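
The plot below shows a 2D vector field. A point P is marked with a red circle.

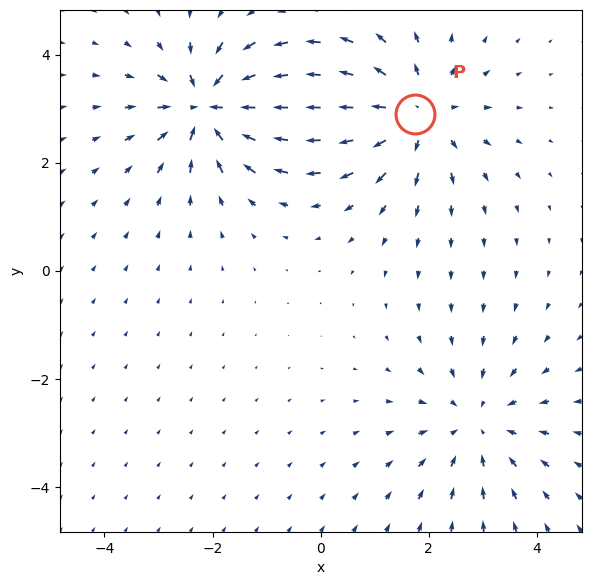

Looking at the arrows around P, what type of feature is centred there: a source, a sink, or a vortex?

At P (1.8, 2.9) the arrows spread outward. Divergence about +5, curl ≈0 — positive divergence with near-zero curl is a source.

source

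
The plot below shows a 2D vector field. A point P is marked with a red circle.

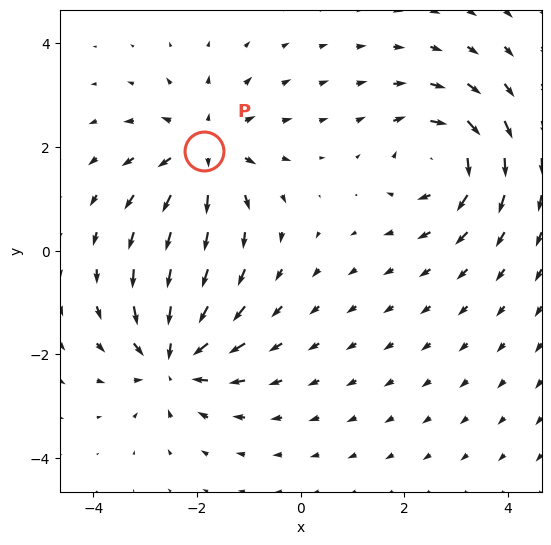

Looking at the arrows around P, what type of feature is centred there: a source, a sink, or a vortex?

At P (-1.9, 1.9) the arrows spread outward. Divergence about +4, curl ≈0 — positive divergence with near-zero curl is a source.

source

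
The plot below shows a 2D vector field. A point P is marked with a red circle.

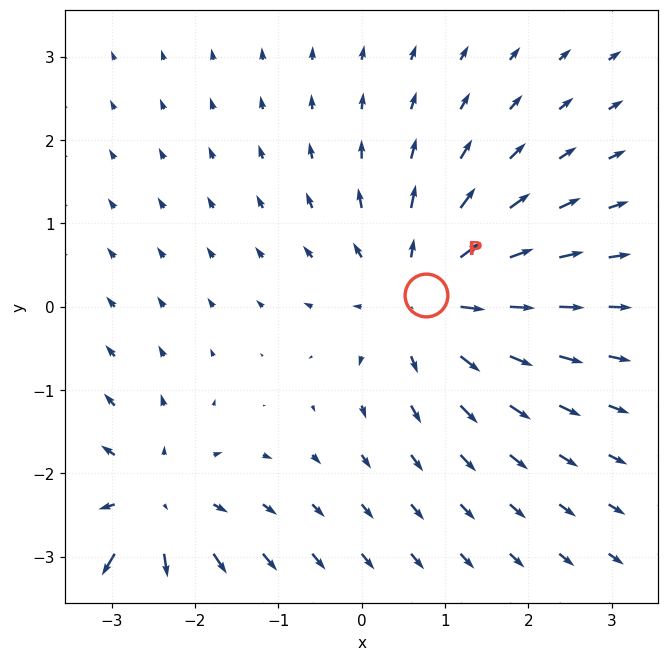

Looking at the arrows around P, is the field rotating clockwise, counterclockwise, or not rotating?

Near P at (0.8, 0.1) the arrows show no circulation. The curl there is ≈0.

not rotating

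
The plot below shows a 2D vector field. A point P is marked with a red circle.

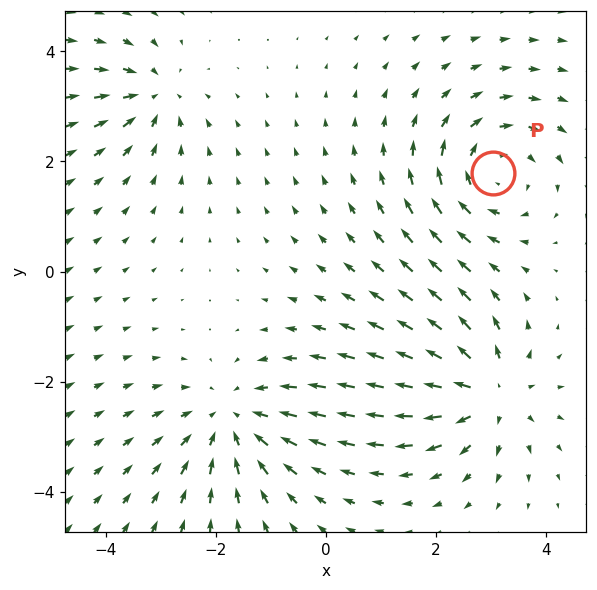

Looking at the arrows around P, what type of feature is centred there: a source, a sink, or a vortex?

At P (3.0, 1.8) the arrows circulate clockwise. Divergence ≈0, curl about -4 — near-zero divergence with nonzero curl is a vortex.

vortex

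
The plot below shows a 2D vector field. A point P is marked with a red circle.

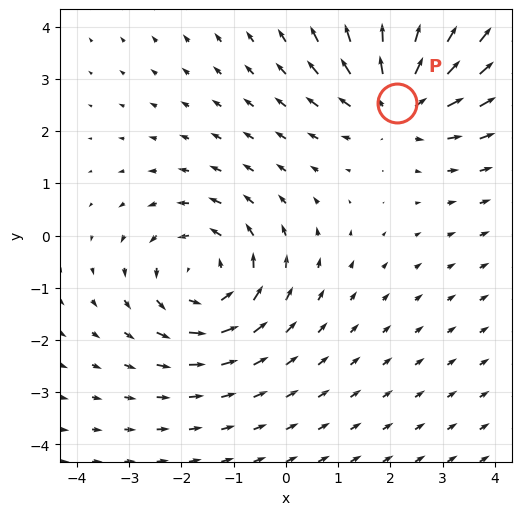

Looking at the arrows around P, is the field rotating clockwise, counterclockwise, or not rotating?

not rotating

Near P at (2.1, 2.5) the arrows show no circulation. The curl there is ≈0.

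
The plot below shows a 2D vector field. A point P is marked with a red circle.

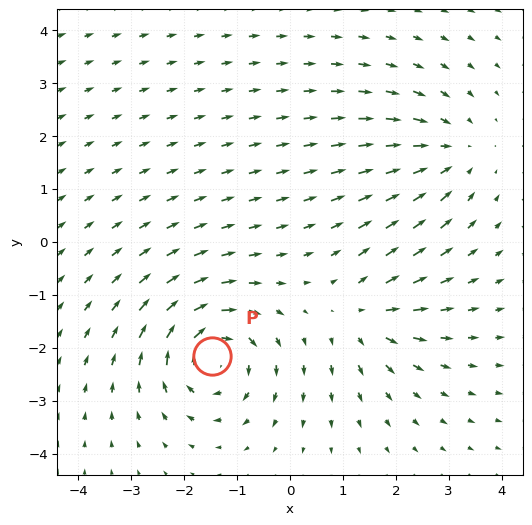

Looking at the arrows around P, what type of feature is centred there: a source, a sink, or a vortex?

vortex

At P (-1.5, -2.2) the arrows circulate clockwise. Divergence ≈0, curl about -6 — near-zero divergence with nonzero curl is a vortex.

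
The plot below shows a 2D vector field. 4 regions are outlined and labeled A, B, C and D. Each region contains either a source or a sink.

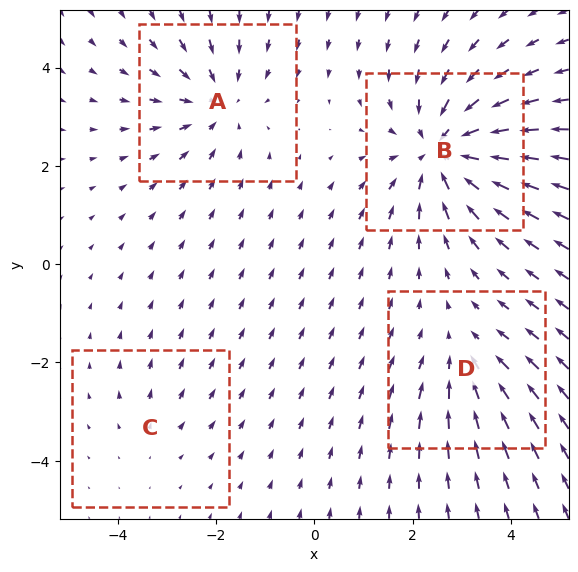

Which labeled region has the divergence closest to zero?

C

Divergence at each region's feature centre — A: about -4, B: about -6, C: about +2, D: about -3. Region C is closest to zero.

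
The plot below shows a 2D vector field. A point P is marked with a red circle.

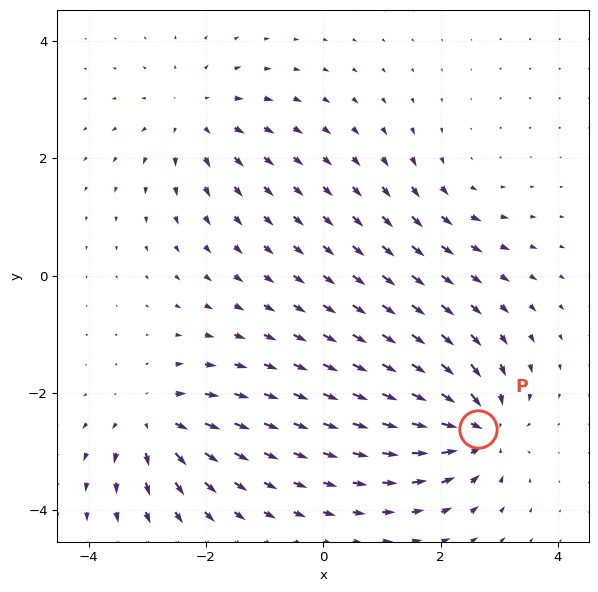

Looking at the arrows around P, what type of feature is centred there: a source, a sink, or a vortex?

sink

At P (2.6, -2.6) the arrows converge inward. Divergence about -6, curl ≈0 — negative divergence with near-zero curl is a sink.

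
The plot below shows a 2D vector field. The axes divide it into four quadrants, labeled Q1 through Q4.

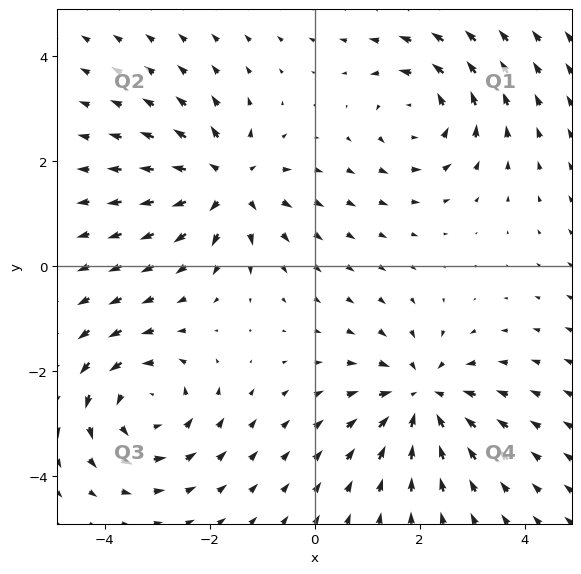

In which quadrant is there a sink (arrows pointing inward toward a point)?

The sink sits at approximately (2.1, -2.5), which lies in quadrant Q4. The divergence there is about -4, negative as expected for a sink.

Q4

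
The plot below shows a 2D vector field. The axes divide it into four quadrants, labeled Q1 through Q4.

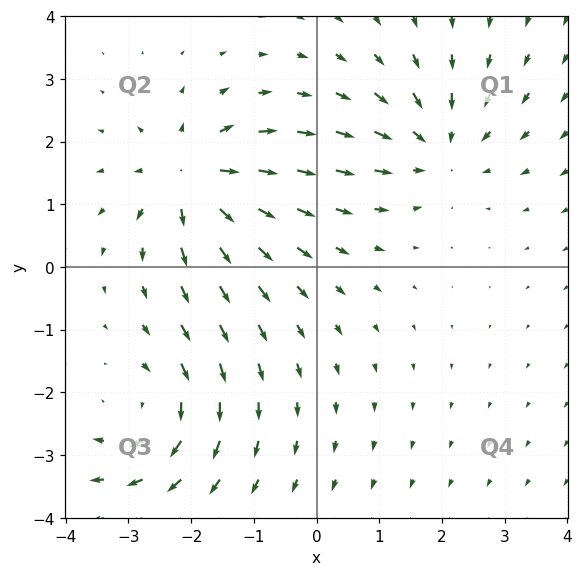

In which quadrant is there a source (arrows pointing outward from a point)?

The source sits at approximately (-2.0, 1.4), which lies in quadrant Q2. The divergence there is about +6, positive as expected for a source.

Q2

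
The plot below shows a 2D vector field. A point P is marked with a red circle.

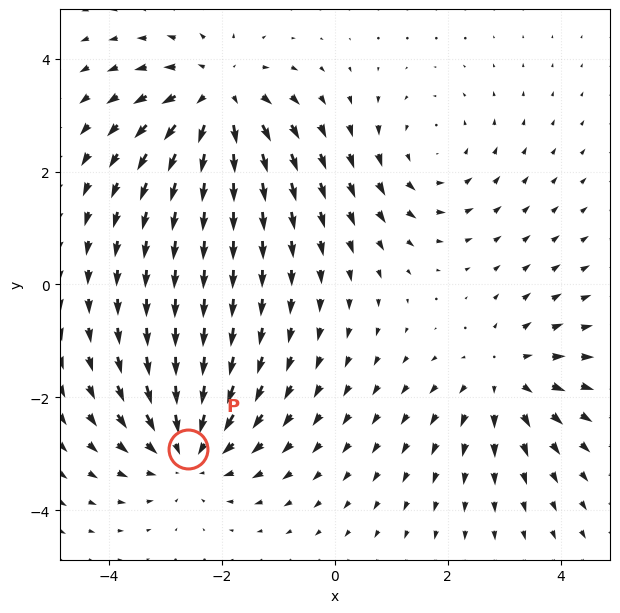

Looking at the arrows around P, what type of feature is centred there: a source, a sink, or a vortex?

sink

At P (-2.6, -2.9) the arrows converge inward. Divergence about -5, curl ≈0 — negative divergence with near-zero curl is a sink.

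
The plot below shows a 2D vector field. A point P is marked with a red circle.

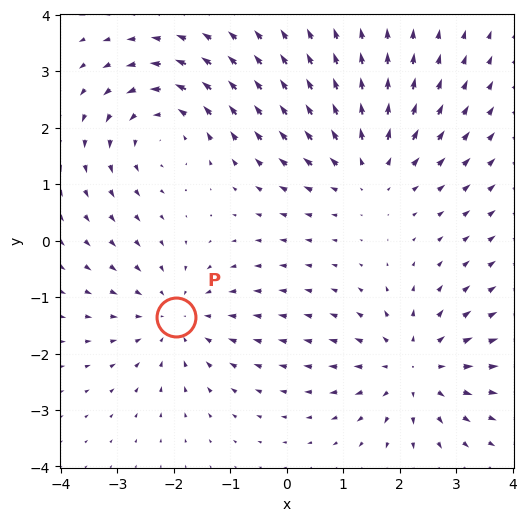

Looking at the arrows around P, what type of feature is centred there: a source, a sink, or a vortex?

sink

At P (-2.0, -1.3) the arrows converge inward. Divergence about -4, curl ≈0 — negative divergence with near-zero curl is a sink.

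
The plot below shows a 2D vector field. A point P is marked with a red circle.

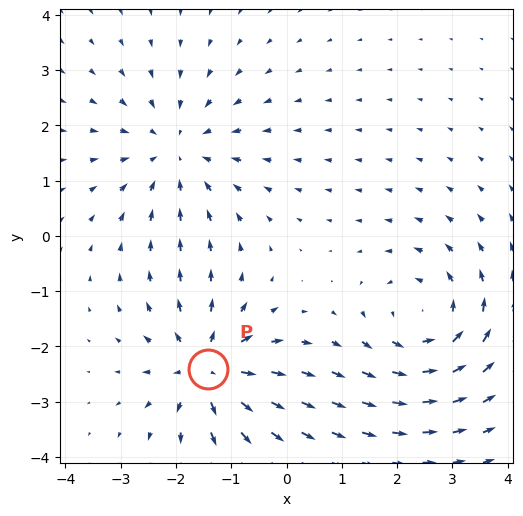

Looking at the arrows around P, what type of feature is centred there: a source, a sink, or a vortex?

At P (-1.4, -2.4) the arrows spread outward. Divergence about +6, curl ≈0 — positive divergence with near-zero curl is a source.

source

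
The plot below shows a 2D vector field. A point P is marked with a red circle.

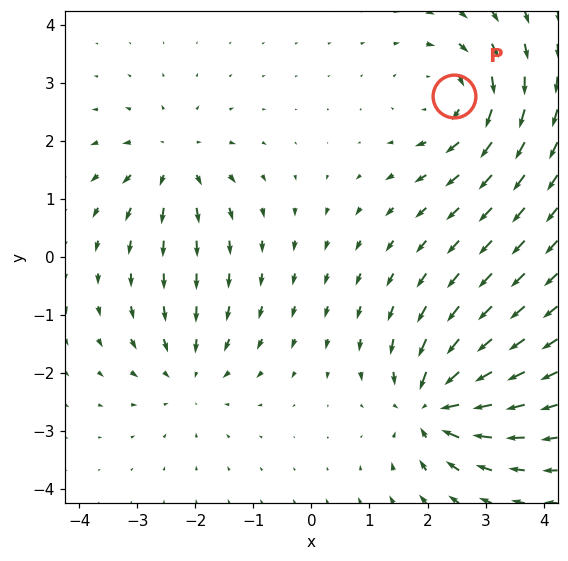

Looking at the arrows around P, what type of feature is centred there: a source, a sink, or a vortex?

vortex

At P (2.5, 2.8) the arrows circulate clockwise. Divergence ≈0, curl about -4 — near-zero divergence with nonzero curl is a vortex.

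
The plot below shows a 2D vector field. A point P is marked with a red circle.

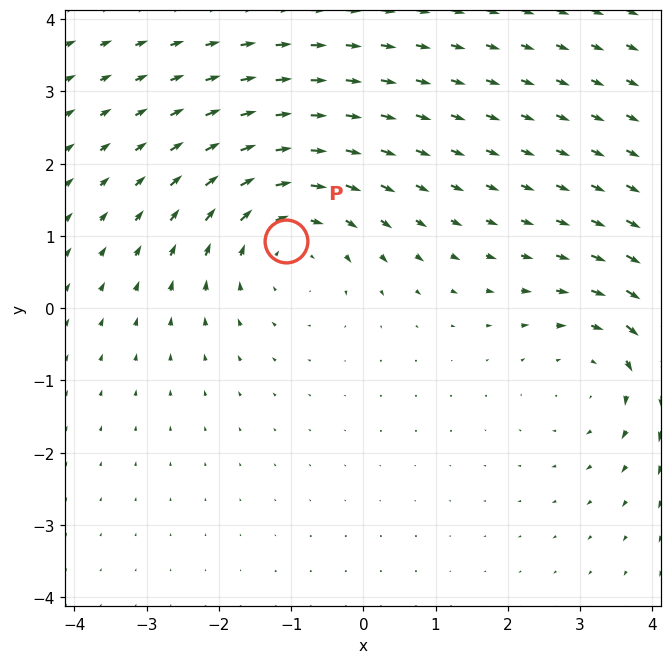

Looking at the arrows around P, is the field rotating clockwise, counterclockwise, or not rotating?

Near P at (-1.1, 0.9) the arrows circulate clockwise. The curl (z-component) there is about -3; negative curl means clockwise rotation.

clockwise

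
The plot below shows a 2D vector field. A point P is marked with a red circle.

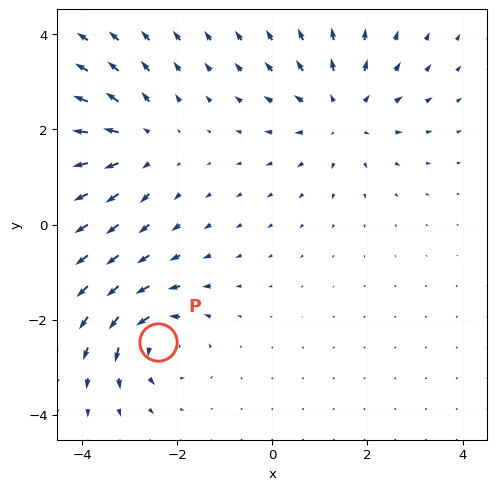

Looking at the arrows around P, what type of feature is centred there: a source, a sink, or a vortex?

vortex

At P (-2.4, -2.5) the arrows circulate counterclockwise. Divergence ≈0, curl about +6 — near-zero divergence with nonzero curl is a vortex.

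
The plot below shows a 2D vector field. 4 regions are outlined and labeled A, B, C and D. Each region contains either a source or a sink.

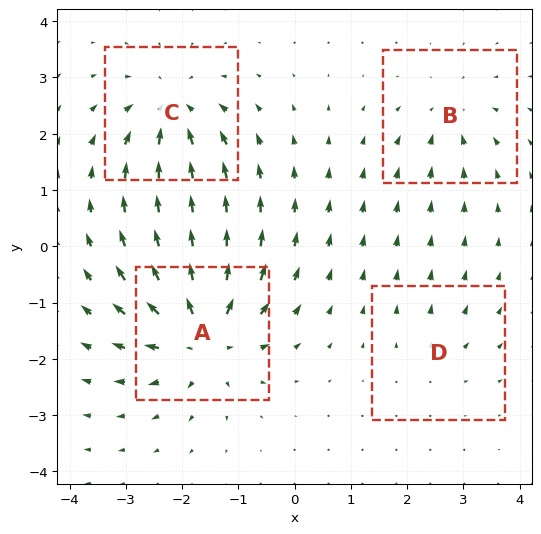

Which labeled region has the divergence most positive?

A

Divergence at each region's feature centre — A: about +8, B: about -4, C: about -6, D: about +2. Region A is most positive.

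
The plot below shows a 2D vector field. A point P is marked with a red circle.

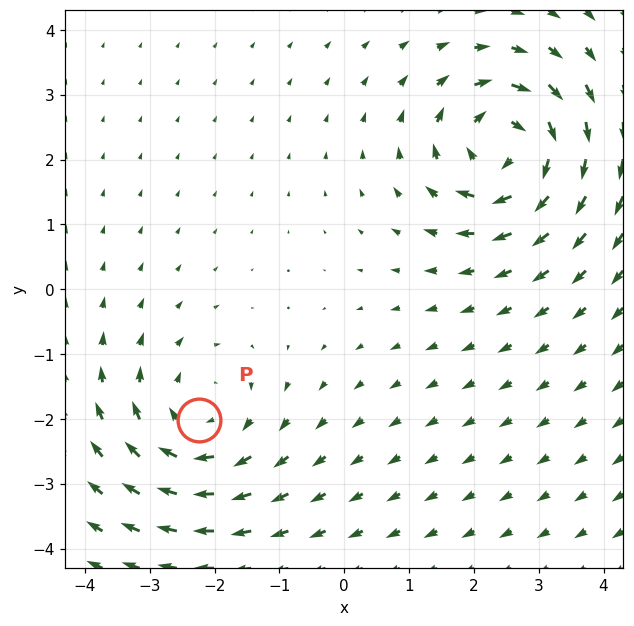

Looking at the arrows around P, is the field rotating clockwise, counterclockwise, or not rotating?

Near P at (-2.2, -2.0) the arrows circulate clockwise. The curl (z-component) there is about -3; negative curl means clockwise rotation.

clockwise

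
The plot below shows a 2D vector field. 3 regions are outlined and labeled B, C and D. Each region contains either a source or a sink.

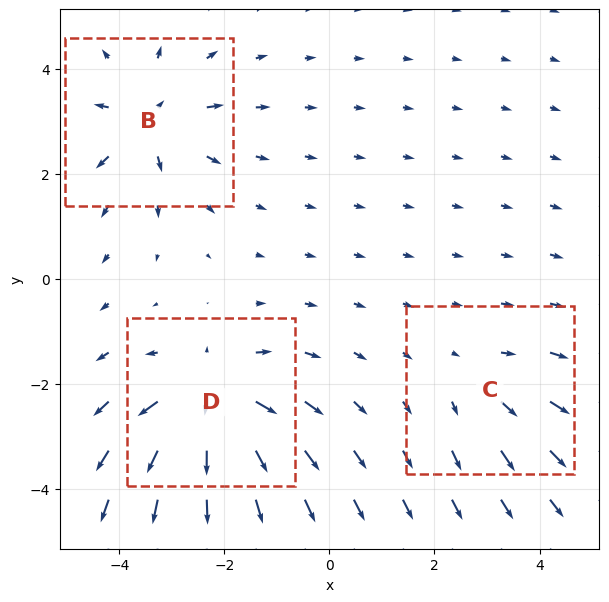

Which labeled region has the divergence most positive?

D

Divergence at each region's feature centre — B: about +4, C: about +2, D: about +6. Region D is most positive.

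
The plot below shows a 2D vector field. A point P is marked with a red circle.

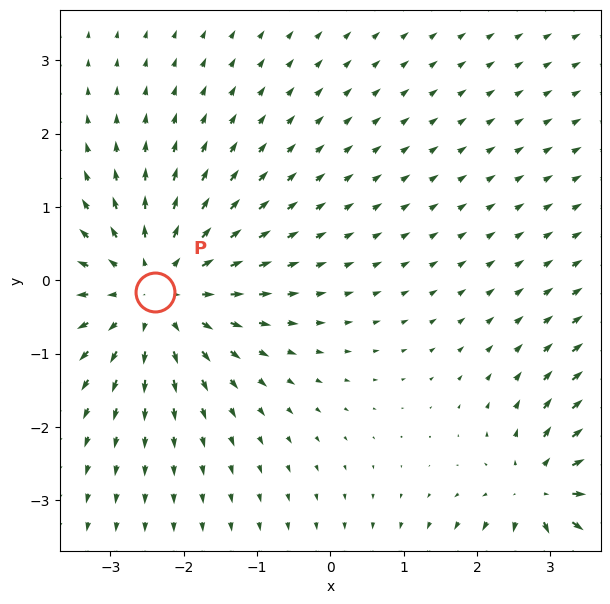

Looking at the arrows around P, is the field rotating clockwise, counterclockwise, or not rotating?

Near P at (-2.4, -0.2) the arrows show no circulation. The curl there is ≈0.

not rotating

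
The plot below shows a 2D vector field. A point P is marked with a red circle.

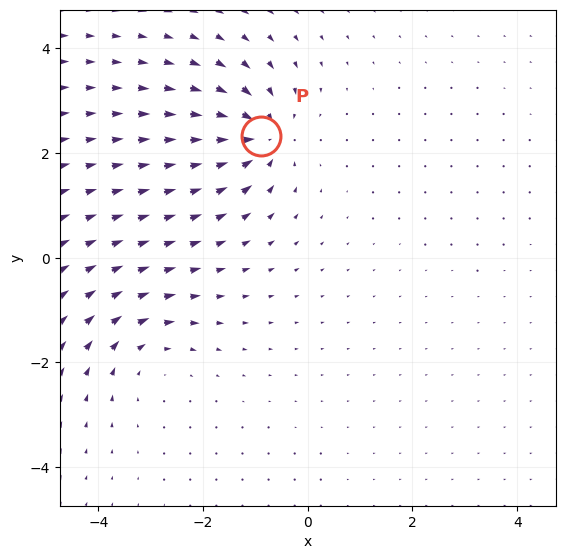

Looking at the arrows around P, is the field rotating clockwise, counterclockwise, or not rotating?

not rotating

Near P at (-0.9, 2.3) the arrows show no circulation. The curl there is ≈0.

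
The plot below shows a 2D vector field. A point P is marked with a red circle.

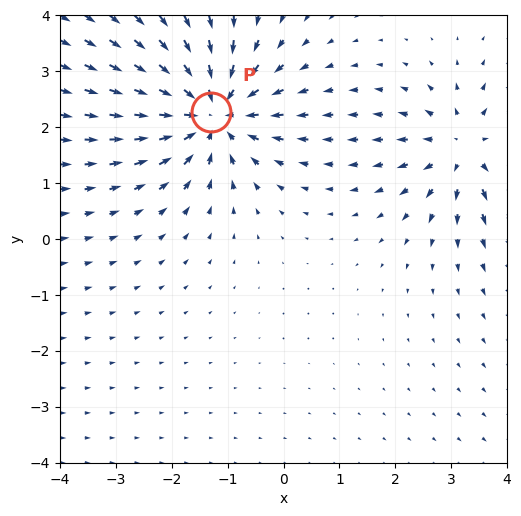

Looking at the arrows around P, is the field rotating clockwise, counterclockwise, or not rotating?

not rotating

Near P at (-1.3, 2.3) the arrows show no circulation. The curl there is ≈0.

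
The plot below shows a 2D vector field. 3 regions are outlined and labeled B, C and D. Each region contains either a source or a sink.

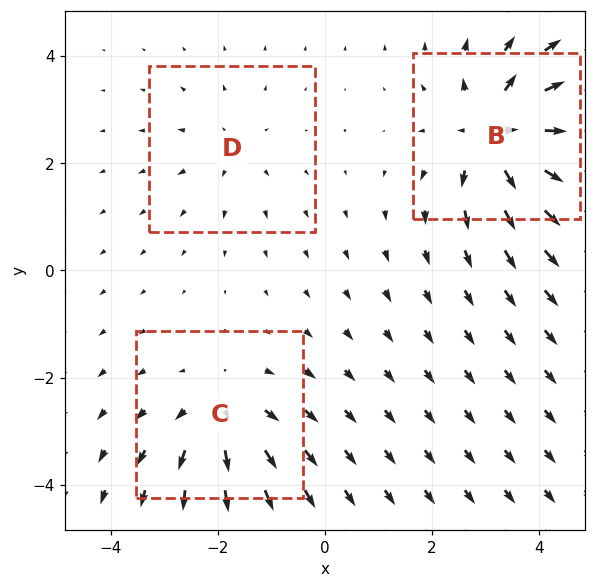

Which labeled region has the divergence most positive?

Divergence at each region's feature centre — B: about +6, C: about +4, D: about +2. Region B is most positive.

B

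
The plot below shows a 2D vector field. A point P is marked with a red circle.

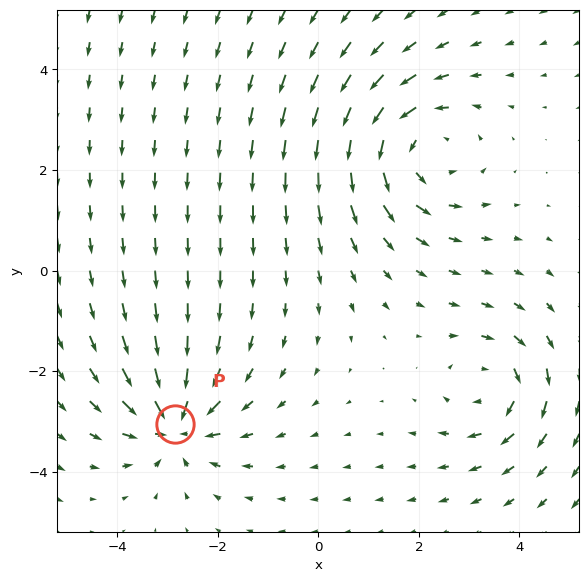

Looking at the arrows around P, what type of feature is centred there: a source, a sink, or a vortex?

At P (-2.8, -3.0) the arrows converge inward. Divergence about -4, curl ≈0 — negative divergence with near-zero curl is a sink.

sink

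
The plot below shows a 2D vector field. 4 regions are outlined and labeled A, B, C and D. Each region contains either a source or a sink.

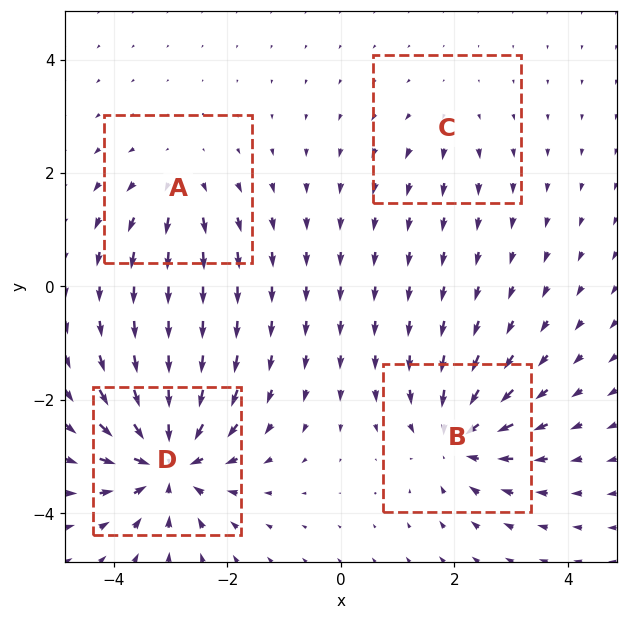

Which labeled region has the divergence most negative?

Divergence at each region's feature centre — A: about +4, B: about -6, C: about +2, D: about -8. Region D is most negative.

D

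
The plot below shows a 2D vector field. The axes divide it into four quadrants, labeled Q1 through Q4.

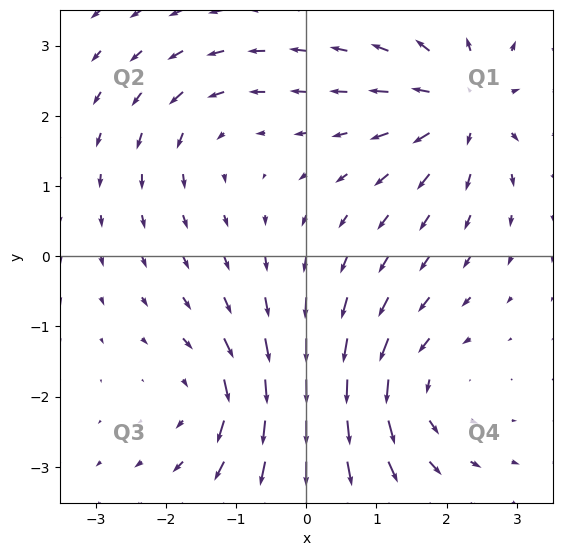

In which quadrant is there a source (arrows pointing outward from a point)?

Q1

The source sits at approximately (2.3, 2.1), which lies in quadrant Q1. The divergence there is about +6, positive as expected for a source.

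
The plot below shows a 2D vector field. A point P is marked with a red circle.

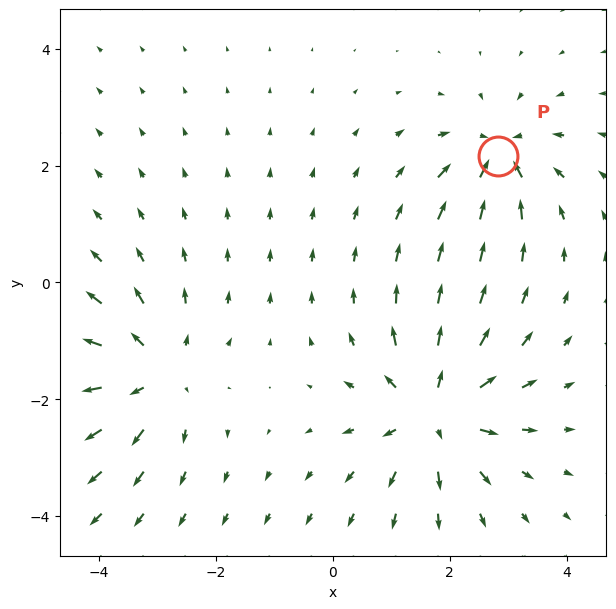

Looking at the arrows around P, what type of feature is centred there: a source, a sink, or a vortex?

sink

At P (2.8, 2.2) the arrows converge inward. Divergence about -4, curl ≈0 — negative divergence with near-zero curl is a sink.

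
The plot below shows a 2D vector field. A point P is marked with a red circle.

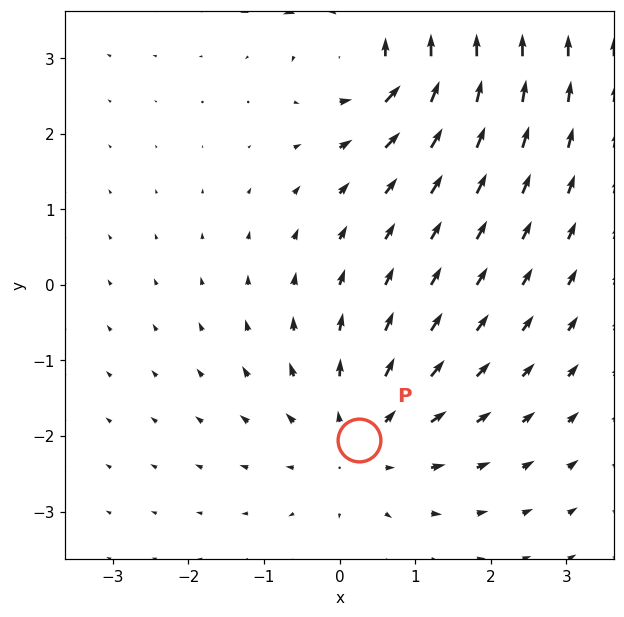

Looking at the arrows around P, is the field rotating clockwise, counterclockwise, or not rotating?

Near P at (0.3, -2.0) the arrows show no circulation. The curl there is ≈0.

not rotating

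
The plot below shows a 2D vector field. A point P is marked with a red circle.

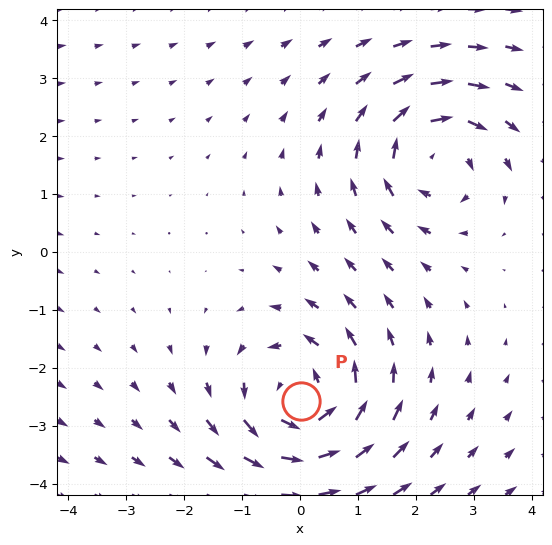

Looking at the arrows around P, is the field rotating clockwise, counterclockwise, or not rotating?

Near P at (0.0, -2.6) the arrows circulate counterclockwise. The curl (z-component) there is about +4; positive curl means counterclockwise rotation.

counterclockwise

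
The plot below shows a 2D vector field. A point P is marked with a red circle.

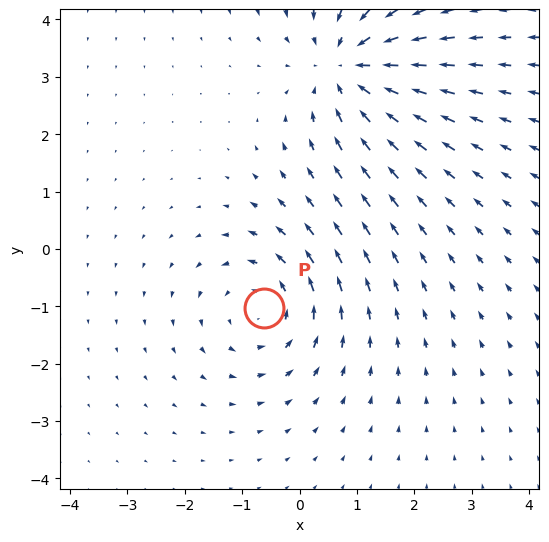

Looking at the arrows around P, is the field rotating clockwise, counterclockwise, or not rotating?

Near P at (-0.6, -1.0) the arrows circulate counterclockwise. The curl (z-component) there is about +3; positive curl means counterclockwise rotation.

counterclockwise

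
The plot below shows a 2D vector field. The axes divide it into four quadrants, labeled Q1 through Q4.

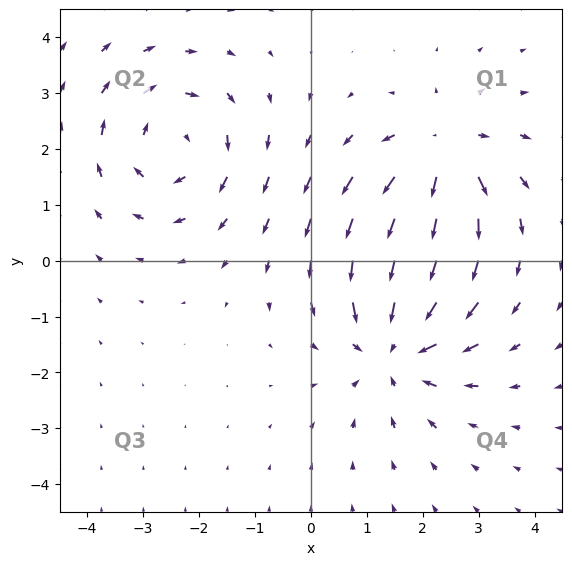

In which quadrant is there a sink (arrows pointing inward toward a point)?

The sink sits at approximately (1.5, -1.5), which lies in quadrant Q4. The divergence there is about -4, negative as expected for a sink.

Q4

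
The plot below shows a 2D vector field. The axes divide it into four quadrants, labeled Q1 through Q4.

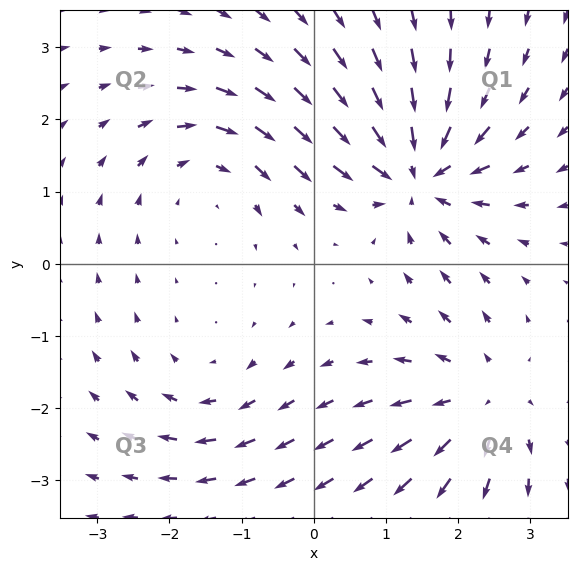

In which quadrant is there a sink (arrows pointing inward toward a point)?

The sink sits at approximately (1.4, 1.3), which lies in quadrant Q1. The divergence there is about -6, negative as expected for a sink.

Q1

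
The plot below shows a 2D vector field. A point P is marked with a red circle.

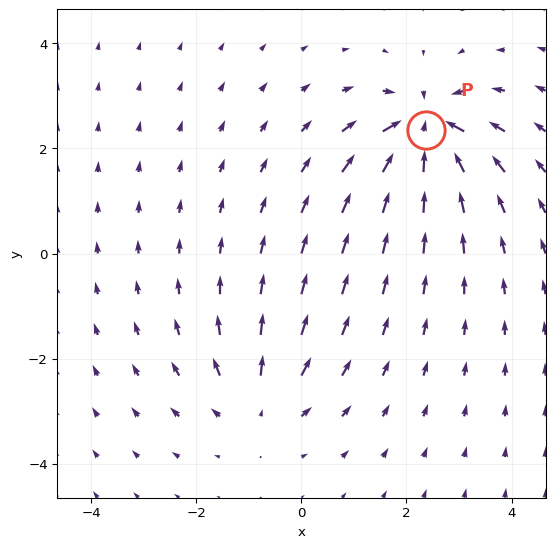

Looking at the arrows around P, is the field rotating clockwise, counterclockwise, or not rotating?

Near P at (2.4, 2.3) the arrows show no circulation. The curl there is ≈0.

not rotating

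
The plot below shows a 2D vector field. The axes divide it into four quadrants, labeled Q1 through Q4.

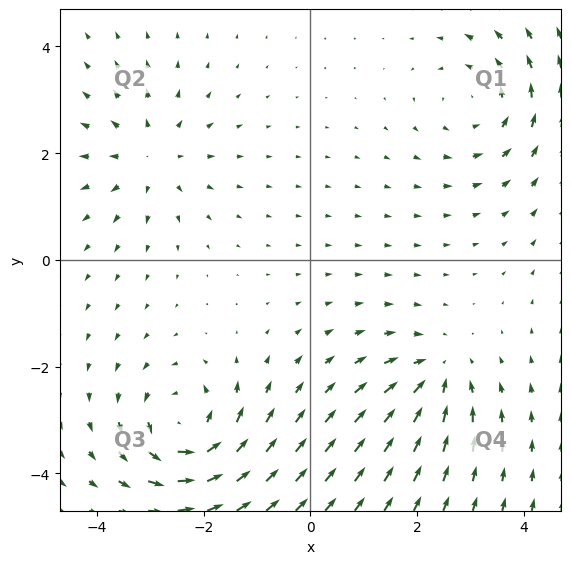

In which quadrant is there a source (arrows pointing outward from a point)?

The source sits at approximately (-3.0, 1.9), which lies in quadrant Q2. The divergence there is about +3, positive as expected for a source.

Q2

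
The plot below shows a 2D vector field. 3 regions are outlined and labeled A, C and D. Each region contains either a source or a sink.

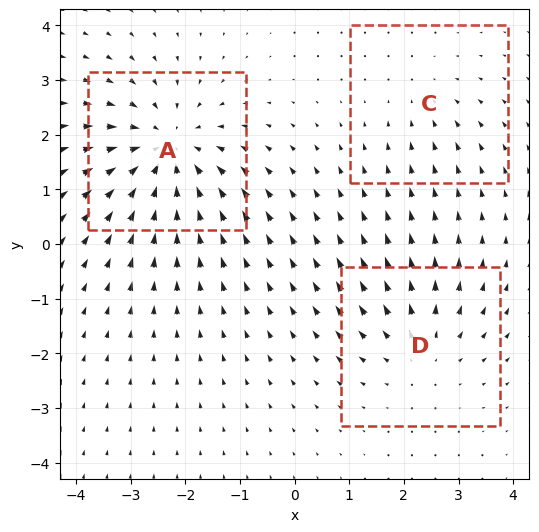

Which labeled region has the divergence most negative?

Divergence at each region's feature centre — A: about -5, C: about -2, D: about +3. Region A is most negative.

A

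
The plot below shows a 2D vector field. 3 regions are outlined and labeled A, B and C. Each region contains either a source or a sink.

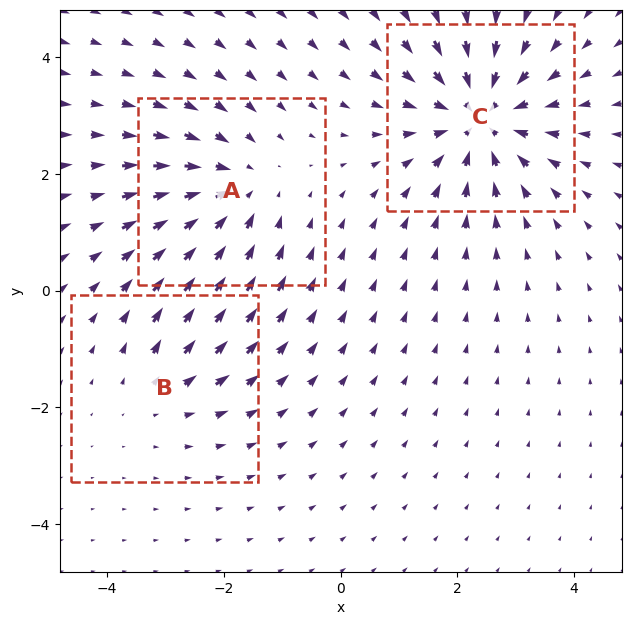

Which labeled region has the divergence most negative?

C

Divergence at each region's feature centre — A: about -3, B: about +2, C: about -4. Region C is most negative.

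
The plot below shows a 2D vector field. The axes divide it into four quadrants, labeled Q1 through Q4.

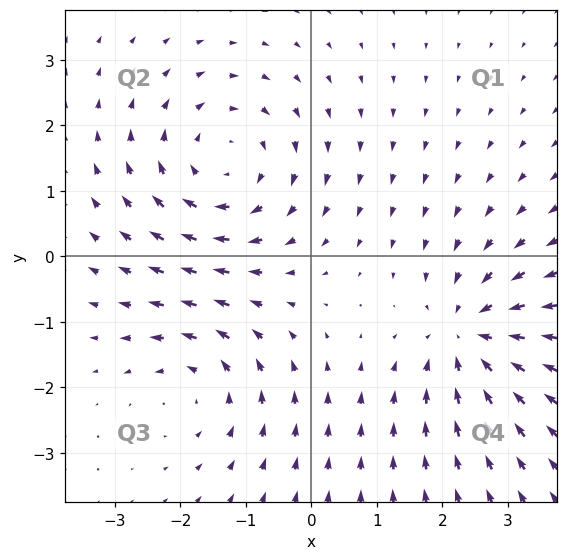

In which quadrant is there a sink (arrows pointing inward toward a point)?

The sink sits at approximately (2.4, -1.2), which lies in quadrant Q4. The divergence there is about -4, negative as expected for a sink.

Q4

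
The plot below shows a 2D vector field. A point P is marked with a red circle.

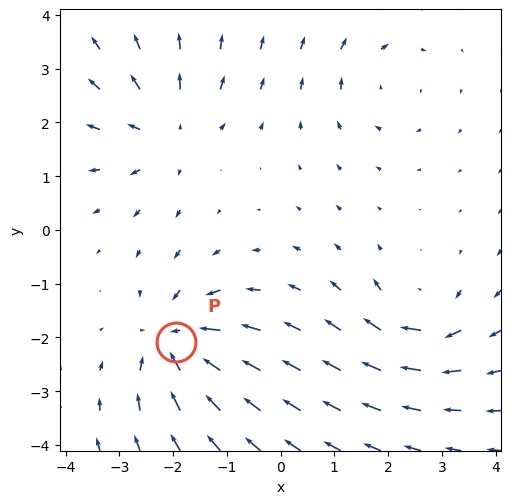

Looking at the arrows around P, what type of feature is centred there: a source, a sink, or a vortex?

sink

At P (-1.9, -2.1) the arrows converge inward. Divergence about -5, curl ≈0 — negative divergence with near-zero curl is a sink.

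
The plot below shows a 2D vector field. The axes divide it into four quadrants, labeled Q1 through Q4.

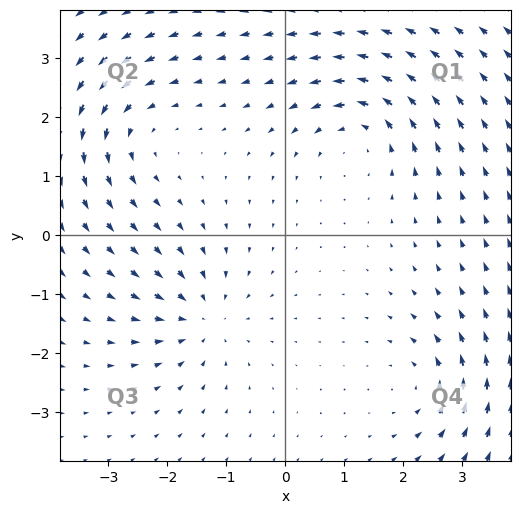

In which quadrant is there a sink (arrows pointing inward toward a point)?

The sink sits at approximately (-1.4, -1.4), which lies in quadrant Q3. The divergence there is about -5, negative as expected for a sink.

Q3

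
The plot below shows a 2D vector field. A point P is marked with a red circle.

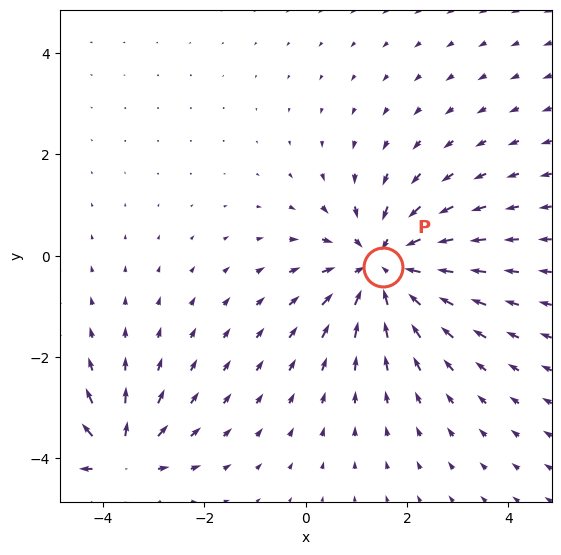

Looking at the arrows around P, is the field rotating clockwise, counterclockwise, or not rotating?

Near P at (1.5, -0.2) the arrows show no circulation. The curl there is ≈0.

not rotating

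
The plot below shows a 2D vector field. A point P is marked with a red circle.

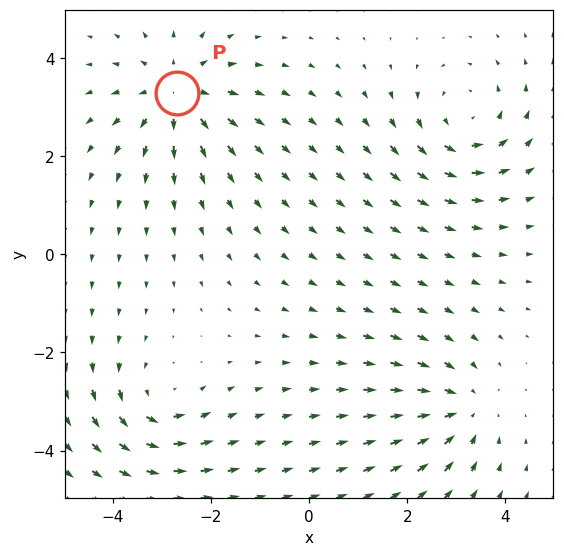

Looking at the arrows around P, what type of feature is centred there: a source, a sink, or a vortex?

source

At P (-2.7, 3.3) the arrows spread outward. Divergence about +5, curl ≈0 — positive divergence with near-zero curl is a source.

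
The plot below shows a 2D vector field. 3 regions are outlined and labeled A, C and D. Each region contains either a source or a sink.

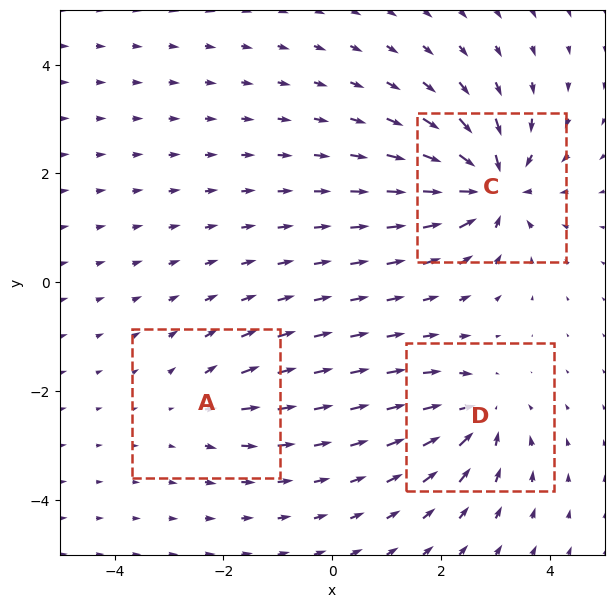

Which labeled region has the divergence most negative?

Divergence at each region's feature centre — A: about +2, C: about -6, D: about -4. Region C is most negative.

C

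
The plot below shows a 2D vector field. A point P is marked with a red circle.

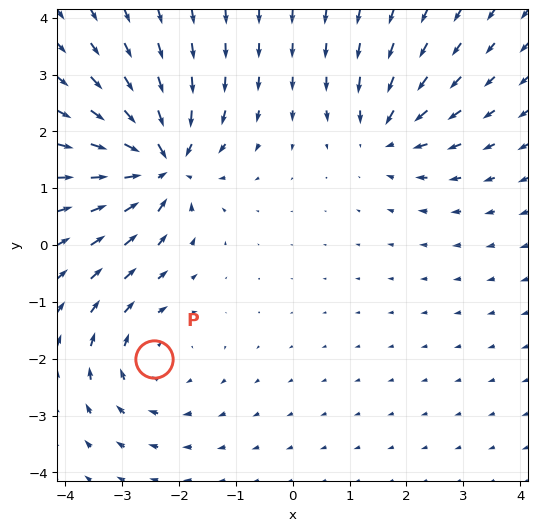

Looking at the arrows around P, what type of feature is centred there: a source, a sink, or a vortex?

At P (-2.4, -2.0) the arrows circulate clockwise. Divergence ≈0, curl about -3 — near-zero divergence with nonzero curl is a vortex.

vortex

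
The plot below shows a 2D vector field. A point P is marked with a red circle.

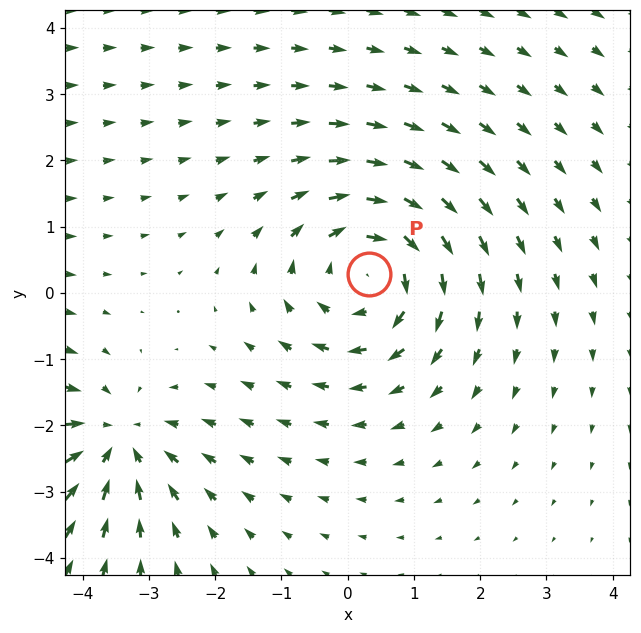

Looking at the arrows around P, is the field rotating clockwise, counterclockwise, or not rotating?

clockwise

Near P at (0.3, 0.3) the arrows circulate clockwise. The curl (z-component) there is about -3; negative curl means clockwise rotation.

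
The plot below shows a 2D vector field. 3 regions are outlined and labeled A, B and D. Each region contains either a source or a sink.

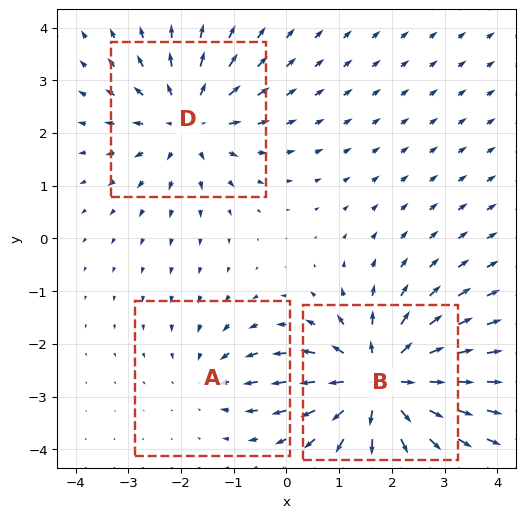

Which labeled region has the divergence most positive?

B

Divergence at each region's feature centre — A: about -2, B: about +5, D: about +3. Region B is most positive.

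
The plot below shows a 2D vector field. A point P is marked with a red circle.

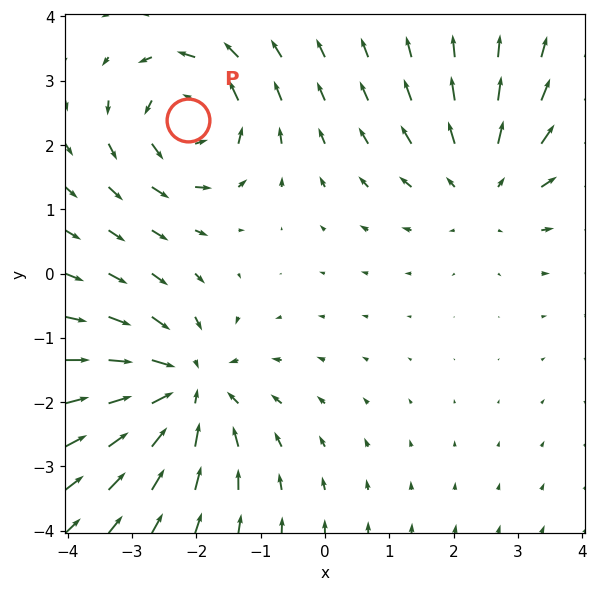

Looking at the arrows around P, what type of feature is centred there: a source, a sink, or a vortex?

vortex

At P (-2.1, 2.4) the arrows circulate counterclockwise. Divergence ≈0, curl about +5 — near-zero divergence with nonzero curl is a vortex.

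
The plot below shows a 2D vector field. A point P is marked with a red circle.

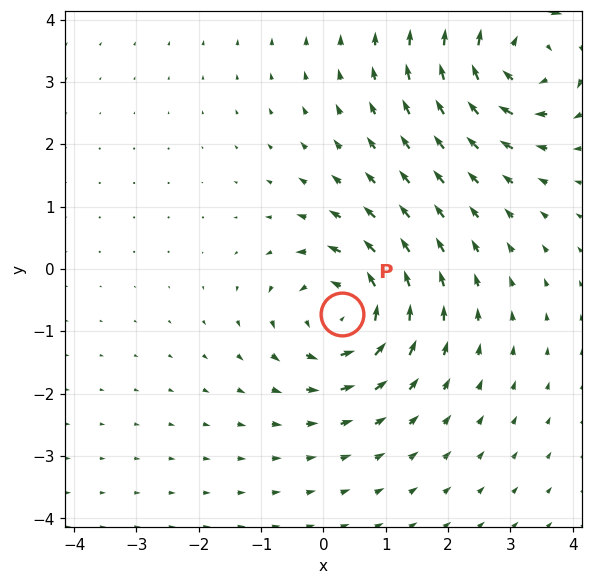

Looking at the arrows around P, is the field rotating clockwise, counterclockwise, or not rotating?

Near P at (0.3, -0.7) the arrows circulate counterclockwise. The curl (z-component) there is about +3; positive curl means counterclockwise rotation.

counterclockwise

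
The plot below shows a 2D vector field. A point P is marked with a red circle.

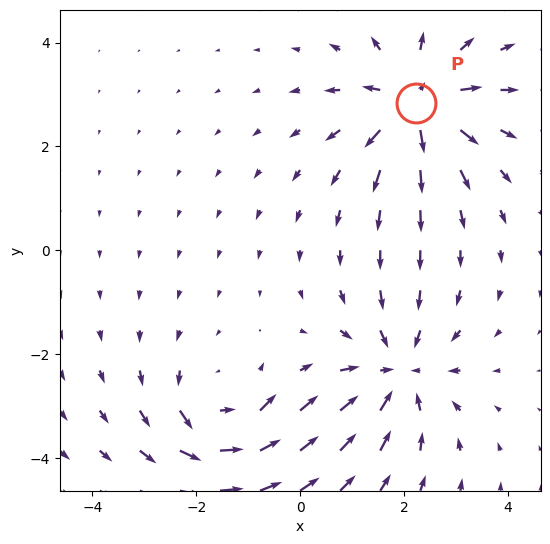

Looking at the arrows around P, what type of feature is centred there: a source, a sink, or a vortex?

source

At P (2.2, 2.8) the arrows spread outward. Divergence about +6, curl ≈0 — positive divergence with near-zero curl is a source.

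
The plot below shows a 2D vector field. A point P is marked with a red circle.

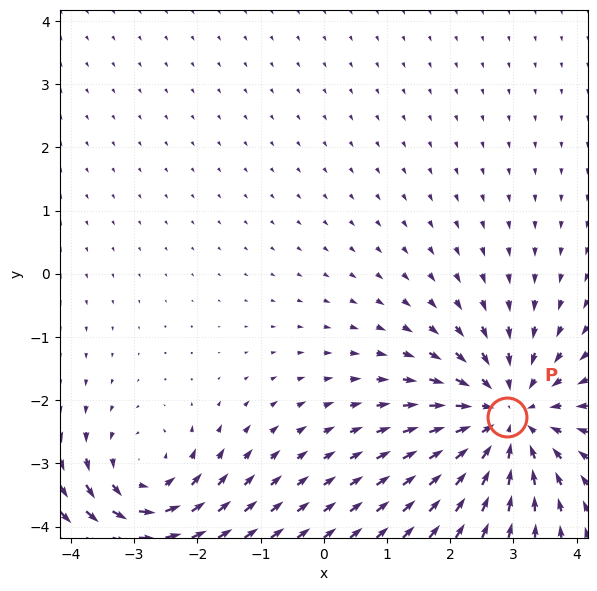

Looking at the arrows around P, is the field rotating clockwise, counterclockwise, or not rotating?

Near P at (2.9, -2.3) the arrows show no circulation. The curl there is ≈0.

not rotating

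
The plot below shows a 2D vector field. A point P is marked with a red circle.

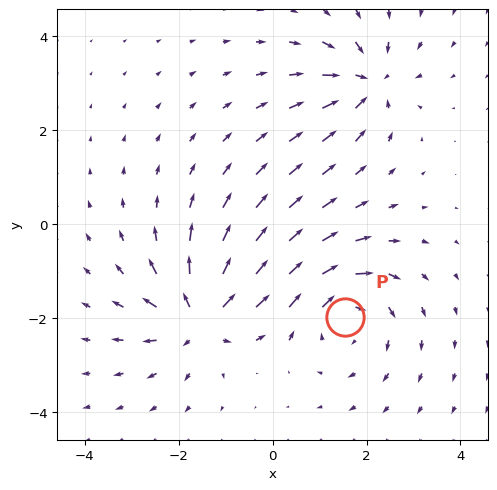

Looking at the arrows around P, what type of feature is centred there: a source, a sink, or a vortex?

At P (1.5, -2.0) the arrows circulate clockwise. Divergence ≈0, curl about -4 — near-zero divergence with nonzero curl is a vortex.

vortex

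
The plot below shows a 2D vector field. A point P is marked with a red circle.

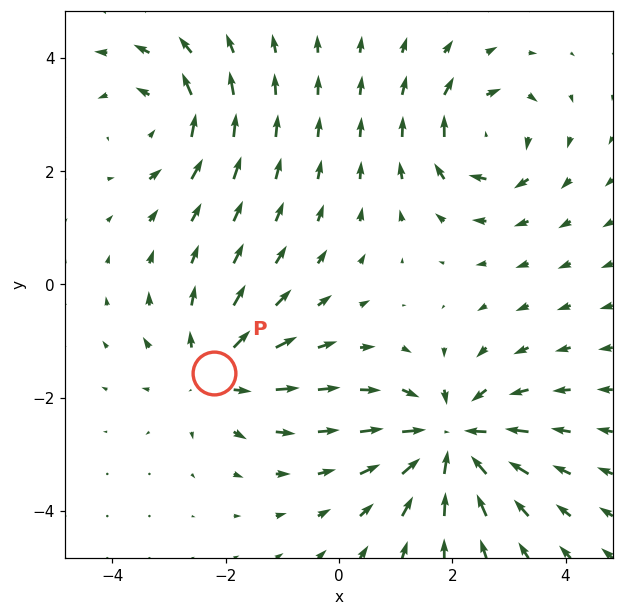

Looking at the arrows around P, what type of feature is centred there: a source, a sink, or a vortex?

source

At P (-2.2, -1.6) the arrows spread outward. Divergence about +4, curl ≈0 — positive divergence with near-zero curl is a source.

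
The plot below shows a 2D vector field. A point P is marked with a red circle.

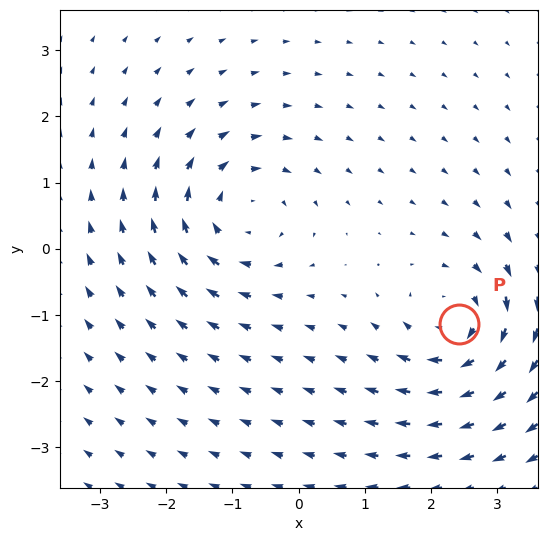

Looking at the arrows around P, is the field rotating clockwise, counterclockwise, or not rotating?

clockwise

Near P at (2.4, -1.1) the arrows circulate clockwise. The curl (z-component) there is about -6; negative curl means clockwise rotation.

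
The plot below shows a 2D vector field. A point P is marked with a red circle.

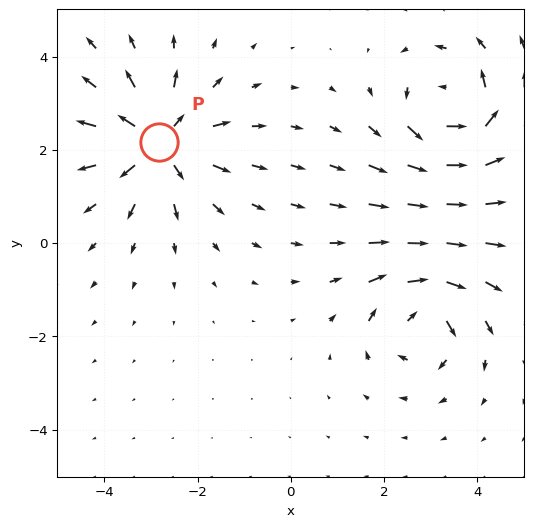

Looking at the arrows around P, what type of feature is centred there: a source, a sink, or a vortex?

At P (-2.8, 2.2) the arrows spread outward. Divergence about +6, curl ≈0 — positive divergence with near-zero curl is a source.

source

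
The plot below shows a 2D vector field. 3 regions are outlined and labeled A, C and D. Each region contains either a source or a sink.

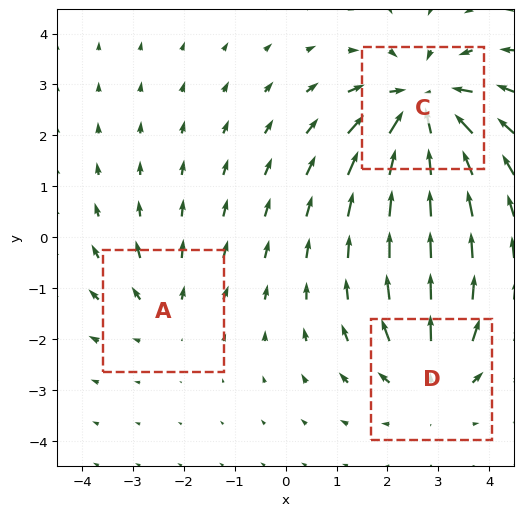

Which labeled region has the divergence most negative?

C

Divergence at each region's feature centre — A: about +2, C: about -5, D: about +3. Region C is most negative.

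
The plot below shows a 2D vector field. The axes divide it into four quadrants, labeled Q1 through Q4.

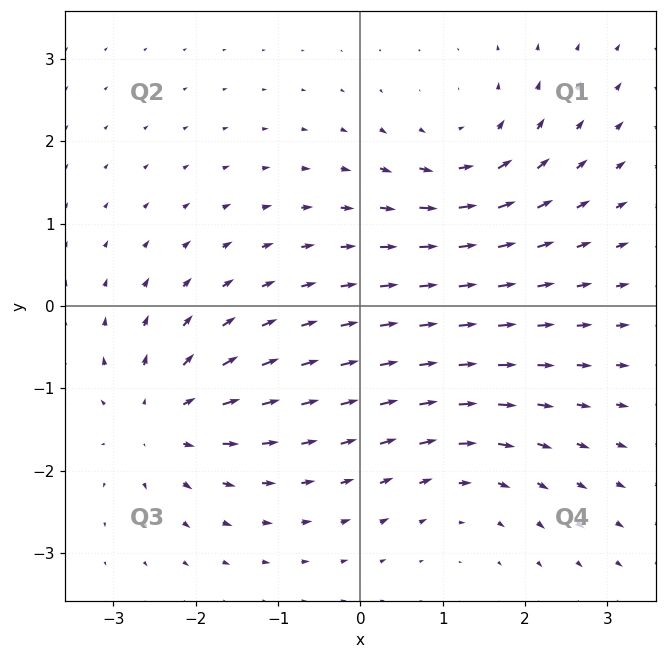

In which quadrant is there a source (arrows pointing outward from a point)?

Q3

The source sits at approximately (-2.4, -1.4), which lies in quadrant Q3. The divergence there is about +6, positive as expected for a source.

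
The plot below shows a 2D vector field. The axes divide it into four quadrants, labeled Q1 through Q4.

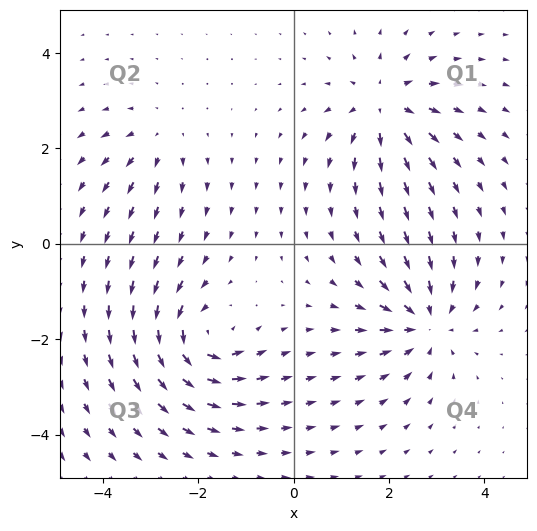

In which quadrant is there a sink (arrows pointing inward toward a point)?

Q4

The sink sits at approximately (2.8, -1.6), which lies in quadrant Q4. The divergence there is about -5, negative as expected for a sink.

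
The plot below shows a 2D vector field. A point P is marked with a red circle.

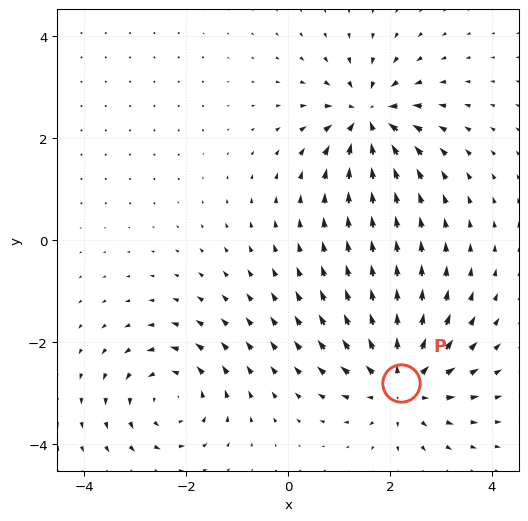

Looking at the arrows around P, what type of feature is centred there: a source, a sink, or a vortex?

source

At P (2.2, -2.8) the arrows spread outward. Divergence about +5, curl ≈0 — positive divergence with near-zero curl is a source.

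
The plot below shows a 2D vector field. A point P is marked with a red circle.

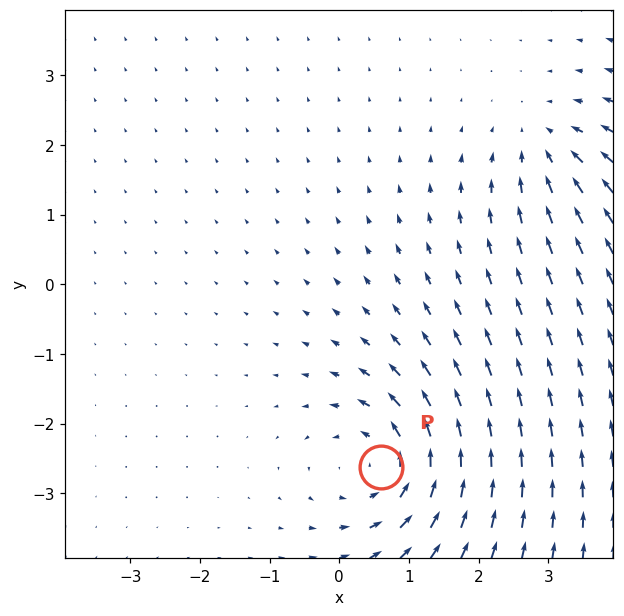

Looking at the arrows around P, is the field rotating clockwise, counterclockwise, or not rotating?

counterclockwise

Near P at (0.6, -2.6) the arrows circulate counterclockwise. The curl (z-component) there is about +5; positive curl means counterclockwise rotation.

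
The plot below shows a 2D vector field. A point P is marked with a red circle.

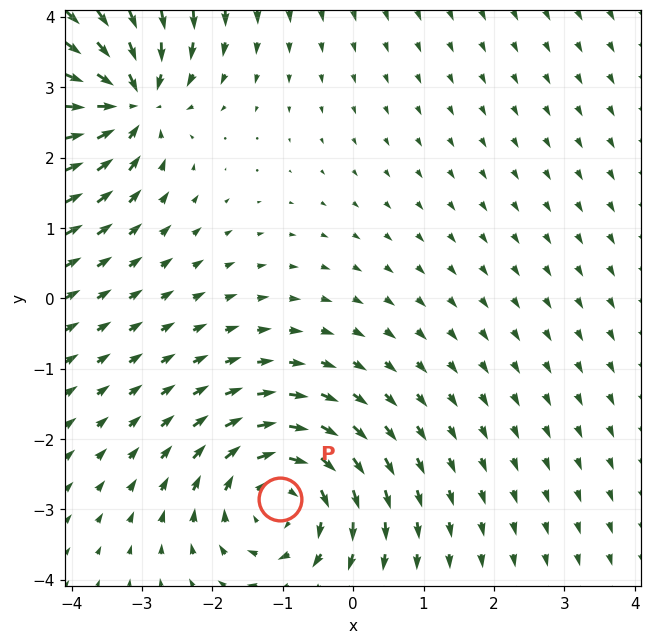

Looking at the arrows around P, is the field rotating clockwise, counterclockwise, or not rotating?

Near P at (-1.0, -2.9) the arrows circulate clockwise. The curl (z-component) there is about -4; negative curl means clockwise rotation.

clockwise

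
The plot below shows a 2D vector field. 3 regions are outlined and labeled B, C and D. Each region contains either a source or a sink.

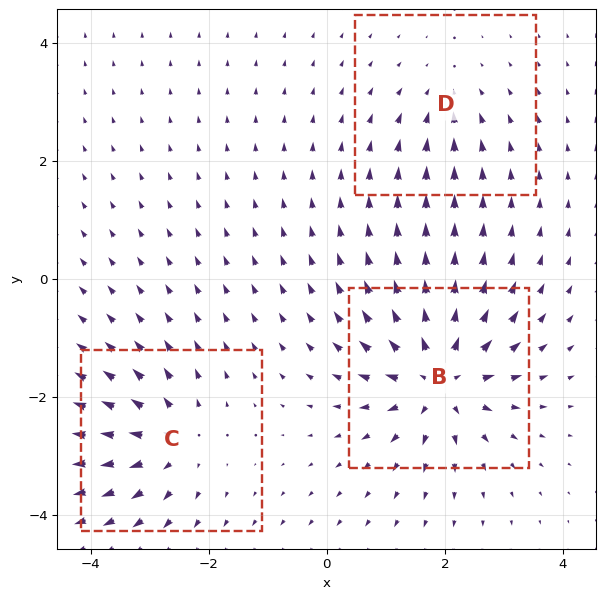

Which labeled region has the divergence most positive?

B

Divergence at each region's feature centre — B: about +7, C: about +4, D: about -3. Region B is most positive.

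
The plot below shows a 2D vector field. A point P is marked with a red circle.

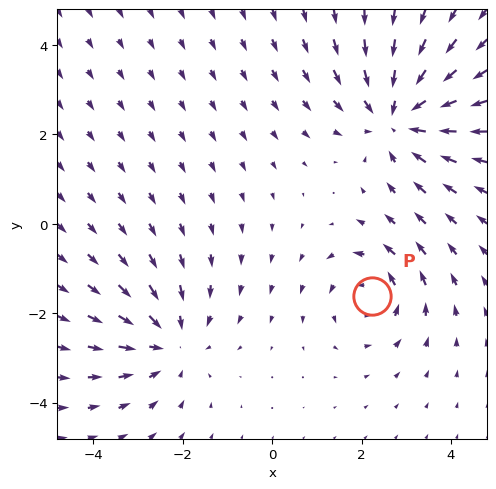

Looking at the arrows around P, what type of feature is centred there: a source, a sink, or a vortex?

vortex

At P (2.2, -1.6) the arrows circulate counterclockwise. Divergence ≈0, curl about +3 — near-zero divergence with nonzero curl is a vortex.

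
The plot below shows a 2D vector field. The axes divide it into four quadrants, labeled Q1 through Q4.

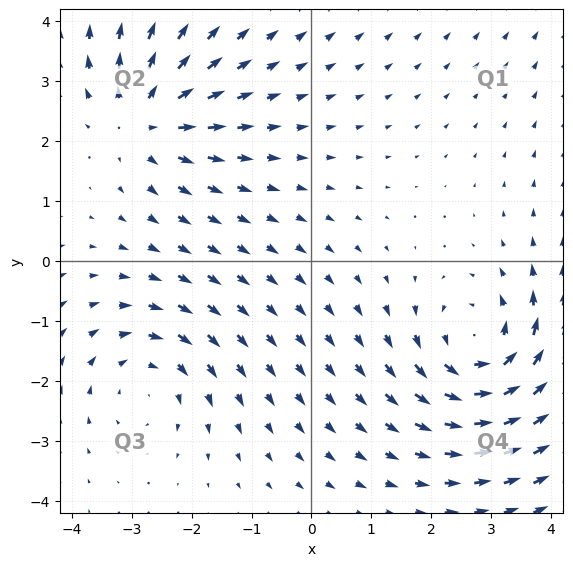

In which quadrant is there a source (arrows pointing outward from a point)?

Q2

The source sits at approximately (-2.8, 2.4), which lies in quadrant Q2. The divergence there is about +3, positive as expected for a source.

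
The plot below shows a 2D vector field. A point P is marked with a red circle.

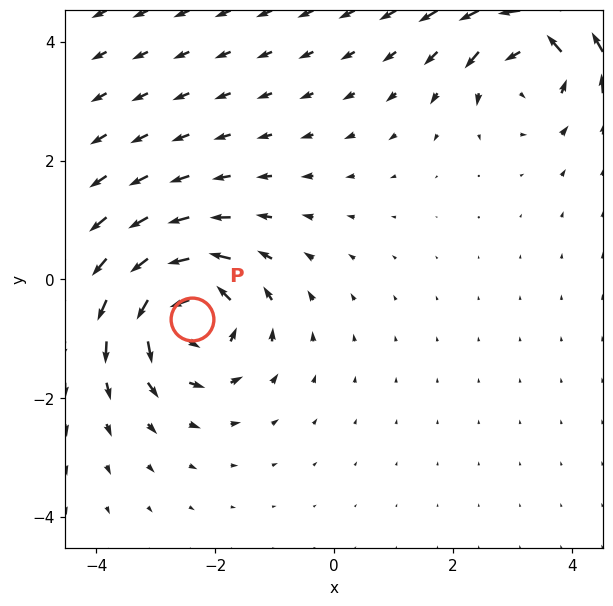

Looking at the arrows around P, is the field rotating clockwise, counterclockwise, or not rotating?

Near P at (-2.4, -0.7) the arrows circulate counterclockwise. The curl (z-component) there is about +5; positive curl means counterclockwise rotation.

counterclockwise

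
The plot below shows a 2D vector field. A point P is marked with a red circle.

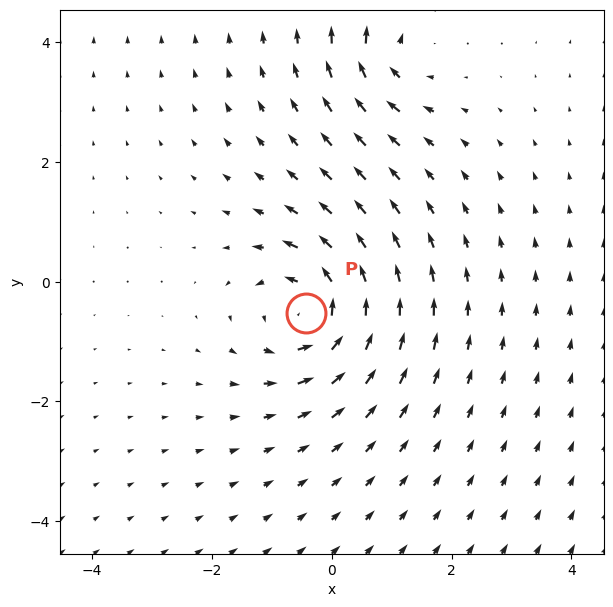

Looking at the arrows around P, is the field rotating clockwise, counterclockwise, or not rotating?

counterclockwise

Near P at (-0.4, -0.5) the arrows circulate counterclockwise. The curl (z-component) there is about +5; positive curl means counterclockwise rotation.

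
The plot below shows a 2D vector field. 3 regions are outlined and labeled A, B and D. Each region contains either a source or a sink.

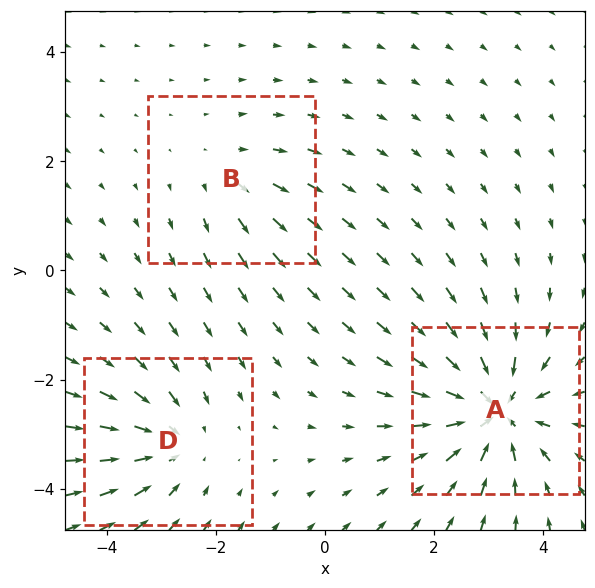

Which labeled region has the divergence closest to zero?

B

Divergence at each region's feature centre — A: about -5, B: about +2, D: about -3. Region B is closest to zero.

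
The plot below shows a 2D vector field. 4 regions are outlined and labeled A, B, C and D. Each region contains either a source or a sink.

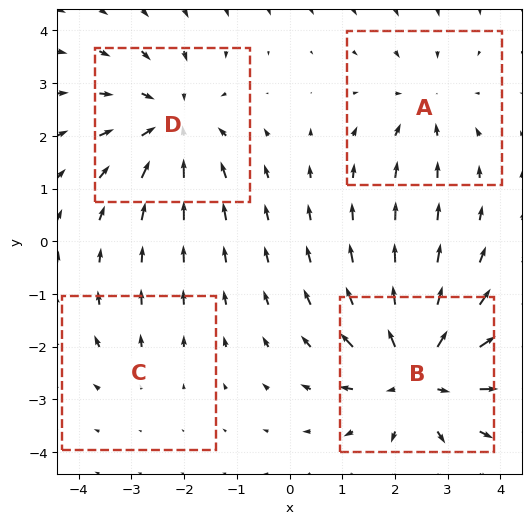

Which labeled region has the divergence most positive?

B

Divergence at each region's feature centre — A: about -3, B: about +6, C: about +2, D: about -5. Region B is most positive.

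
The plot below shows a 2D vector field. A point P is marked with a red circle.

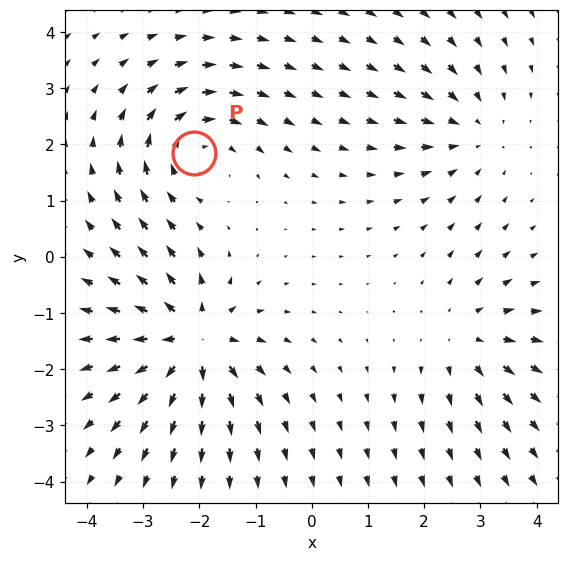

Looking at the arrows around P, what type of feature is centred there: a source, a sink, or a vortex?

At P (-2.1, 1.9) the arrows circulate clockwise. Divergence ≈0, curl about -4 — near-zero divergence with nonzero curl is a vortex.

vortex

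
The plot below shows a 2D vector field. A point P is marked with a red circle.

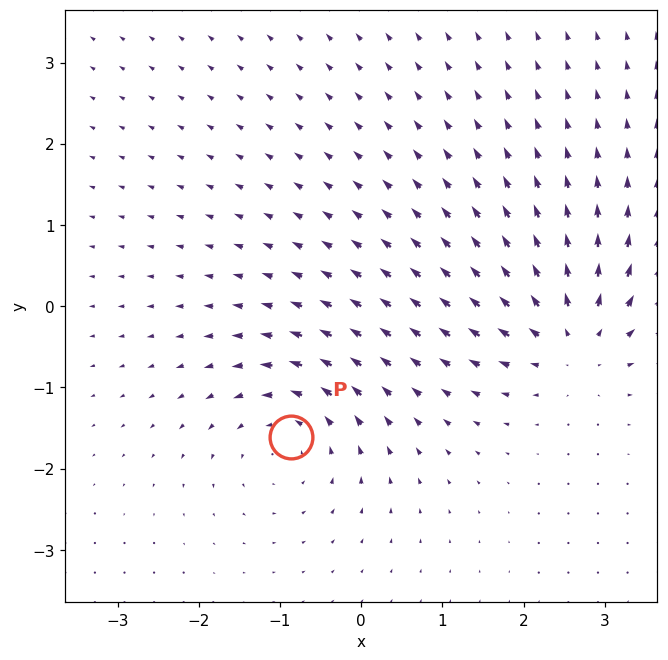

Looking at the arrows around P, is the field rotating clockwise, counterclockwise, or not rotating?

Near P at (-0.9, -1.6) the arrows circulate counterclockwise. The curl (z-component) there is about +4; positive curl means counterclockwise rotation.

counterclockwise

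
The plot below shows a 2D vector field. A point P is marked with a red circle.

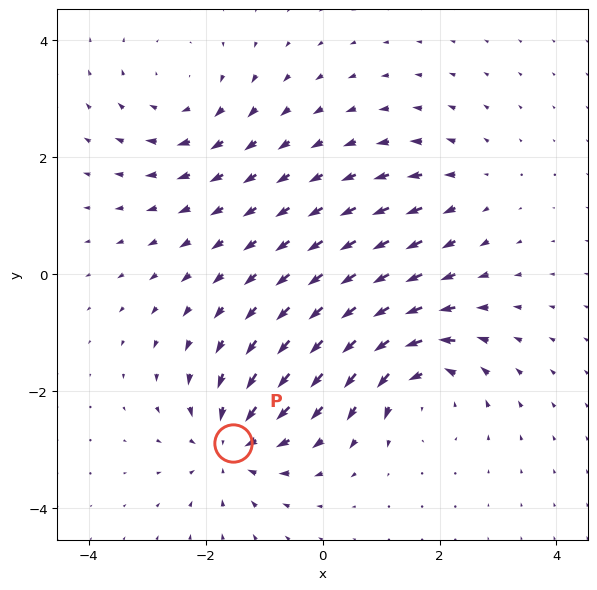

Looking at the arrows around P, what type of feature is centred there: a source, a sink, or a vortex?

At P (-1.5, -2.9) the arrows converge inward. Divergence about -5, curl ≈0 — negative divergence with near-zero curl is a sink.

sink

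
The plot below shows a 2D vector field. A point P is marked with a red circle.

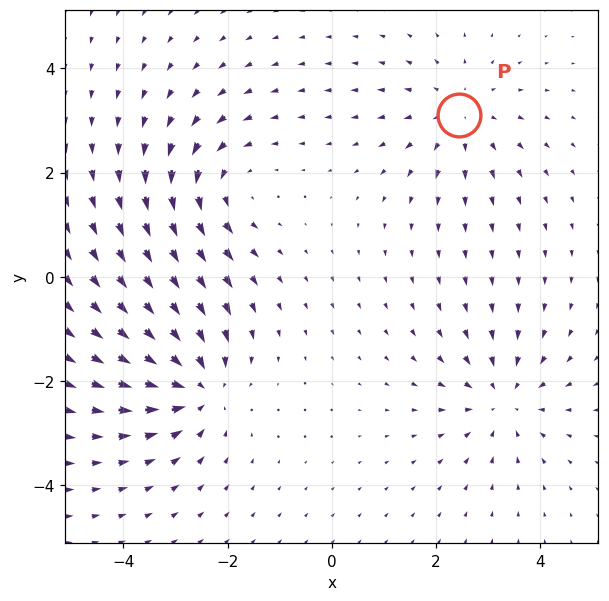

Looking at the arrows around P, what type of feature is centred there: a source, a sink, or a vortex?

At P (2.4, 3.1) the arrows spread outward. Divergence about +3, curl ≈0 — positive divergence with near-zero curl is a source.

source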